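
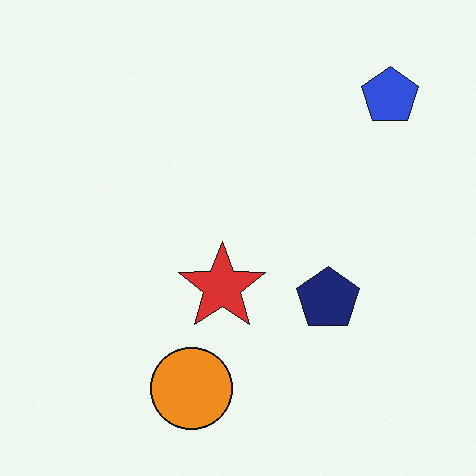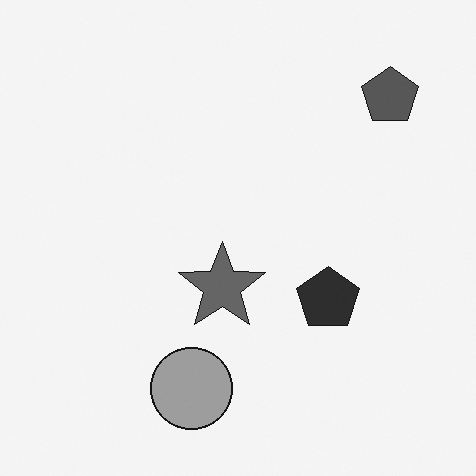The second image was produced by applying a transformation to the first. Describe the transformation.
This is the original image converted to grayscale.

All color is removed — every shape is now a shade of grey.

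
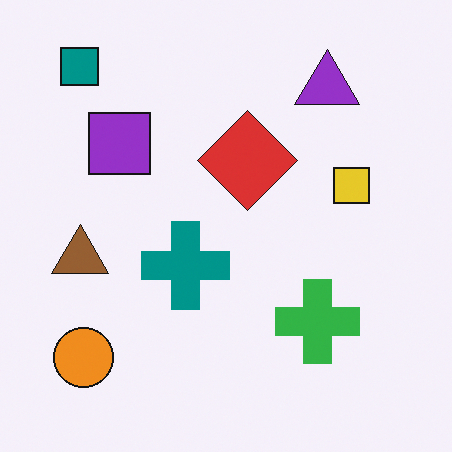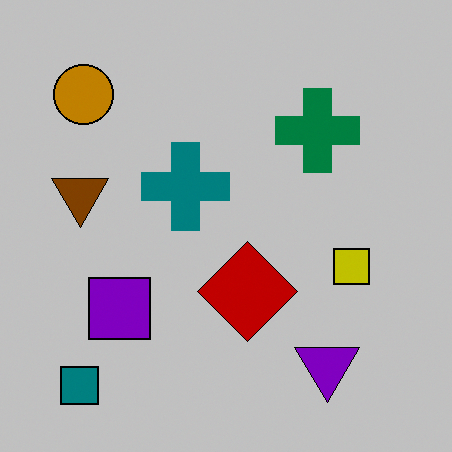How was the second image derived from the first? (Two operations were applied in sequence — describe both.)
This is the original image aggressively posterized, then flipped vertically (top ↔ bottom).

Each flat color has snapped to a coarser quantized level — most visibly, the near-white background has dropped to a flat grey. The teal square is in the top-left of the first image and the bottom-left of the second — shapes on opposite sides of the horizontal midline have swapped in a mirror flip.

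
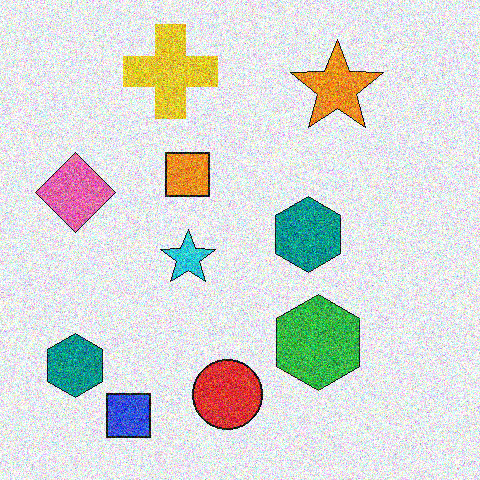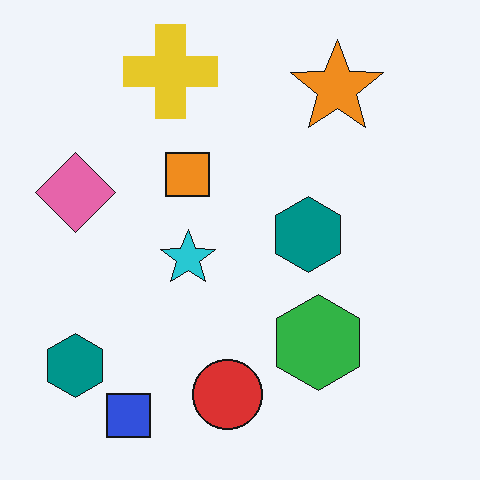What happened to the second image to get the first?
It was degraded with heavy additive noise.

Random speckle covers the whole image, including the flat background.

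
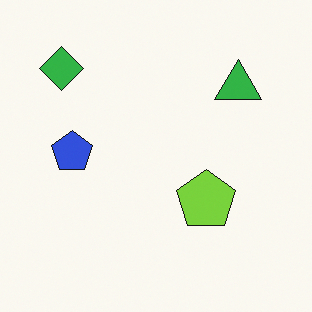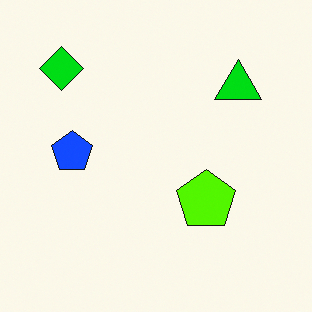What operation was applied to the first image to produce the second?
The transformation is: made much more vivid (saturation change).

All colors are more vivid — a global saturation change.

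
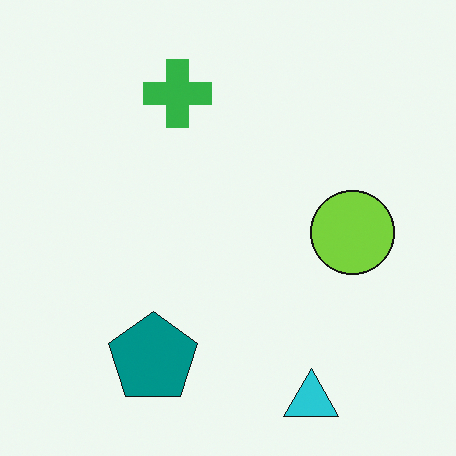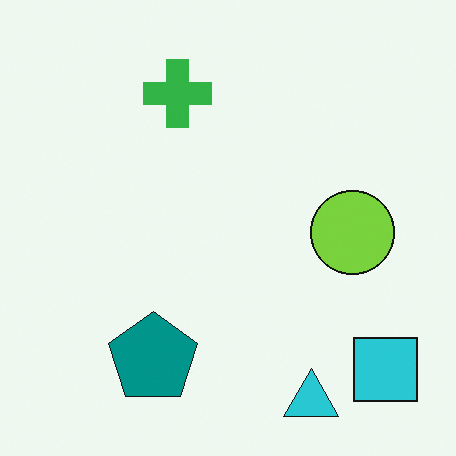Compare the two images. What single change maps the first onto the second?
Overlaid with an additional cyan square.

A cyan square appears in the second image that is absent from the first.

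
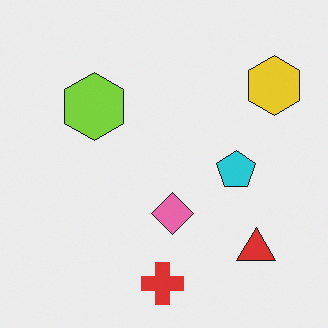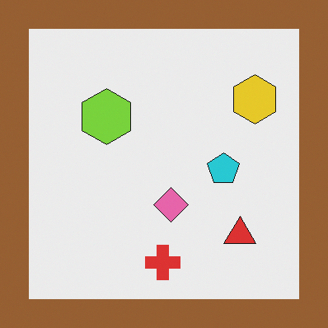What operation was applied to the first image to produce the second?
The transformation is: framed with a brown border.

A solid brown frame runs around the edge of the second image, with the content slightly shrunk inside it.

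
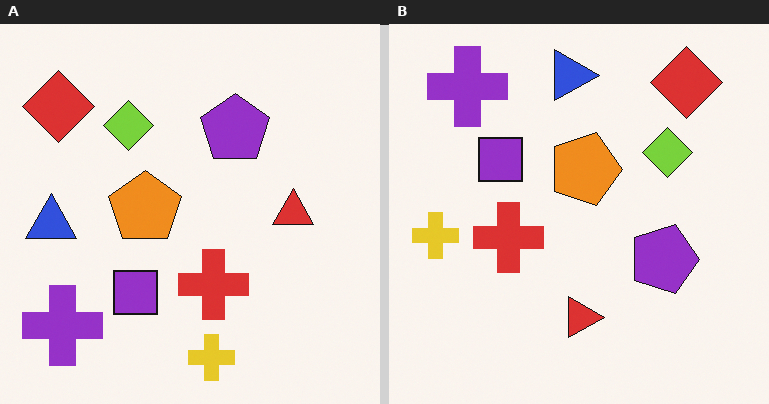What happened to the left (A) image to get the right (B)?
The transformation is: rotated 90° clockwise.

The red diamond sits in the top-left of the left (A) image and the top-right of the right (B) — consistent with a whole-image 90° clockwise rotation.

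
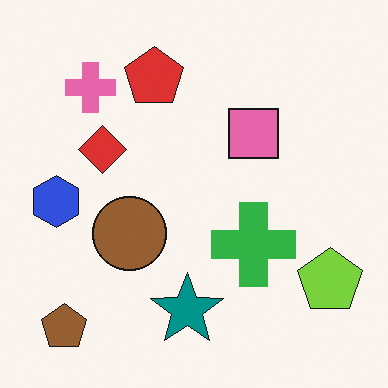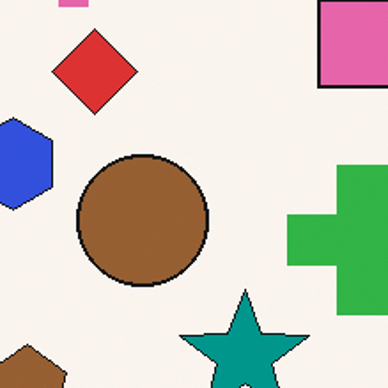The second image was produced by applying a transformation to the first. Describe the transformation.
This is the original image cropped to a noticeably smaller region and rescaled.

The visible shapes are larger and the field of view is narrower; shapes near the original edges may be partly or wholly outside the frame — a crop-and-rescale.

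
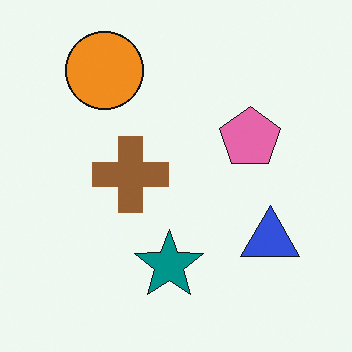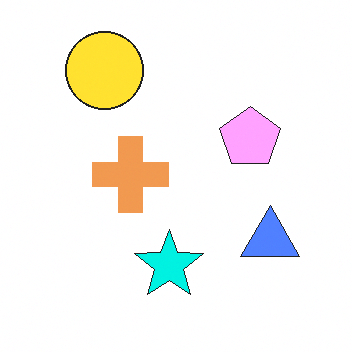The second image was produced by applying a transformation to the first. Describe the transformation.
The second image is the first noticeably brightened.

Every pixel — background and shapes alike — is uniformly brightened.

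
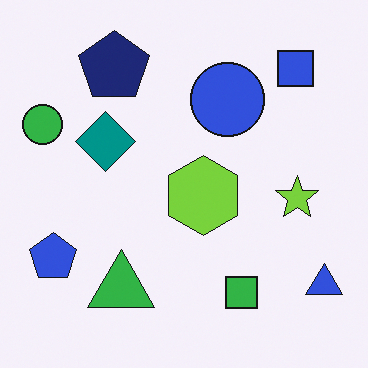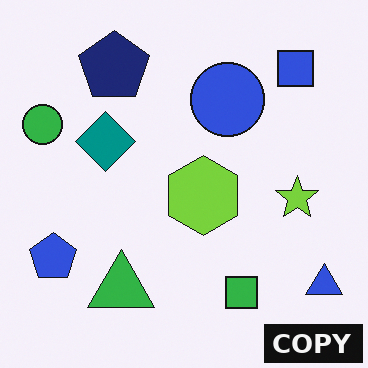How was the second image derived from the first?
This is the original image watermarked with the text "COPY" in the lower-right corner.

A dark label reading "COPY" appears in the lower-right corner.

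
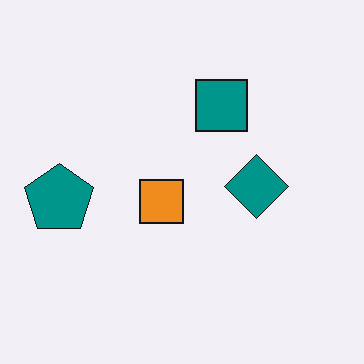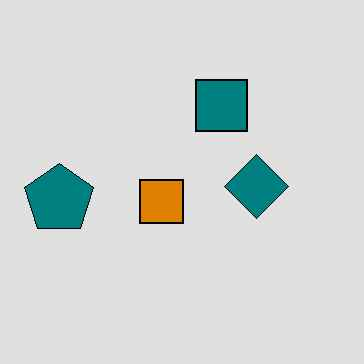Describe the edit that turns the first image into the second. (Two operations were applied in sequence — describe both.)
This is the original image moderately posterized, then given moderate JPEG compression.

Each flat color has snapped to a coarser quantized level — most visibly, the near-white background has dropped to a flat grey. Blocky 8×8 compression artifacts appear around shape edges and the flat background shows ringing — characteristic JPEG degradation.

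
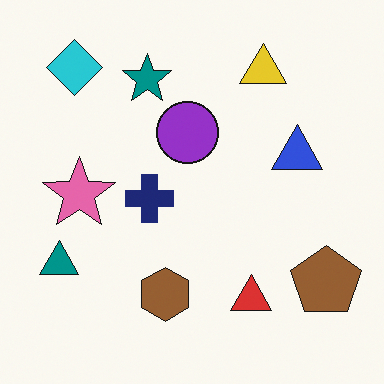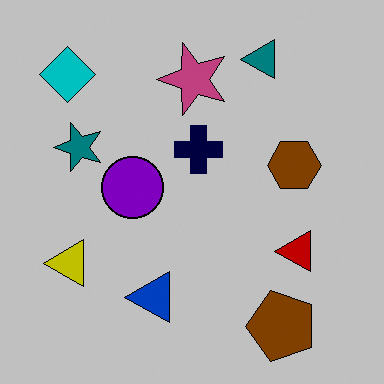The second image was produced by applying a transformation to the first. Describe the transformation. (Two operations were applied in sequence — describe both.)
The image was heavily posterized to just a handful of flat colors, then transposed (reflected across the top-left ↔ bottom-right diagonal).

Each flat color has snapped to a coarser quantized level — most visibly, the near-white background has dropped to a flat grey. Shapes have swapped their row and column positions — what was in the top-right is now in the bottom-left — a diagonal reflection.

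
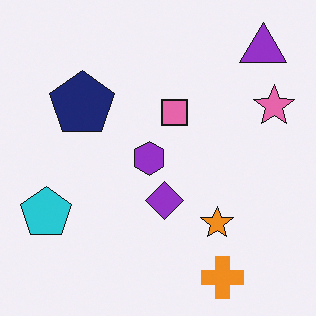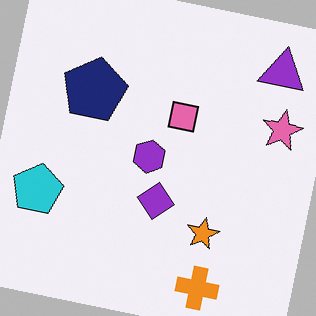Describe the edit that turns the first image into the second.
The second image is the first rotated clockwise by a small amount.

Every shape is tilted by the same angle and the image corners show triangular fill wedges — a whole-image rotation by a non-right angle.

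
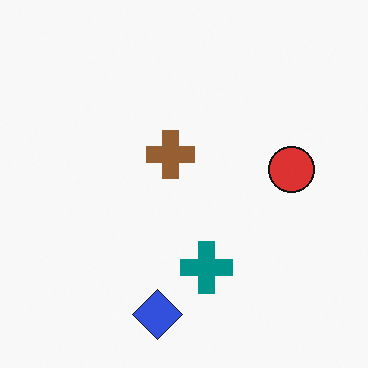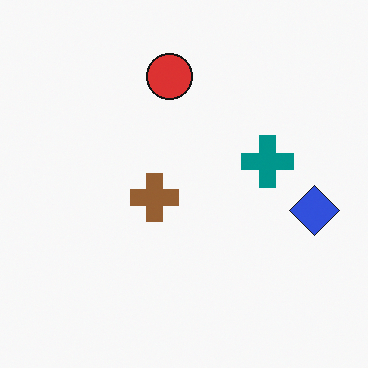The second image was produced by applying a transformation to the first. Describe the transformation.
This is the original image rotated 90° counter-clockwise.

The blue diamond sits in the bottom of the first image and the right of the second — consistent with a whole-image 90° counter-clockwise rotation.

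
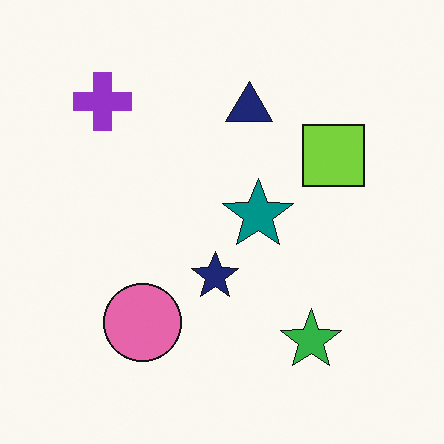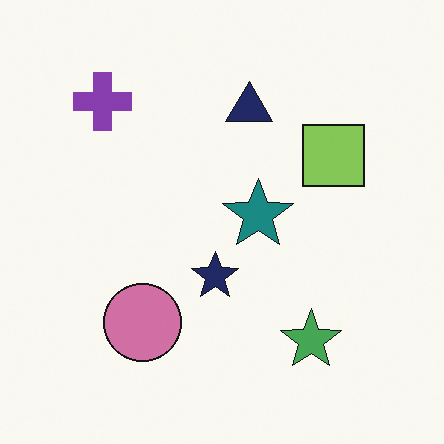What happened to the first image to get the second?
It was slightly desaturated.

All colors are more muted and greyish — a global saturation change.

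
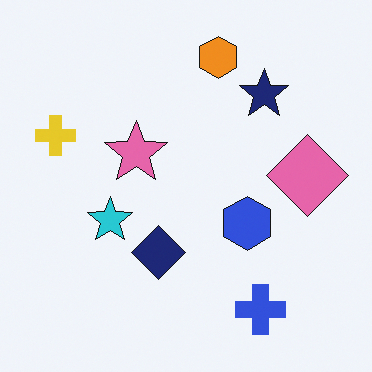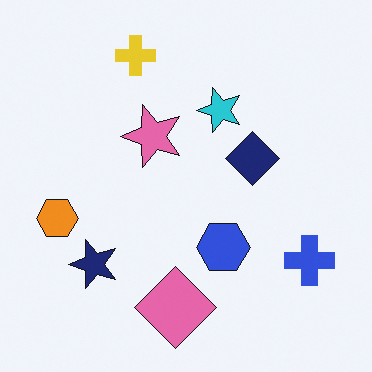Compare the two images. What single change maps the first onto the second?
It was transposed (reflected across the top-left ↔ bottom-right diagonal).

Shapes have swapped their row and column positions — what was in the top-right is now in the bottom-left — a diagonal reflection.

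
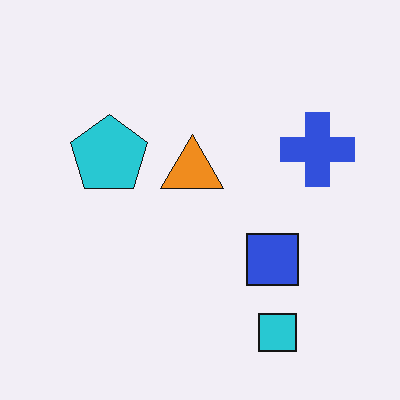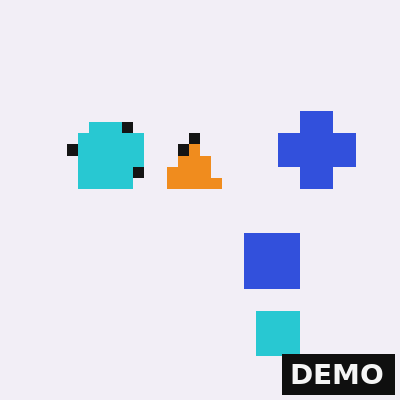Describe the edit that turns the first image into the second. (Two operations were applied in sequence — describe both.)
Coarsely pixelated, then watermarked with the text "DEMO" in the lower-right corner.

Shapes are reduced to large square blocks; fine edges and outlines are lost — a downscale-then-upscale (mosaic) effect. A dark label reading "DEMO" appears in the lower-right corner.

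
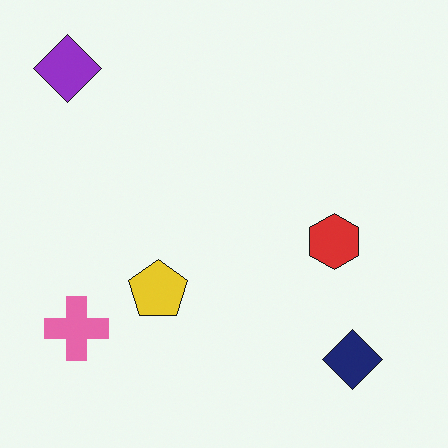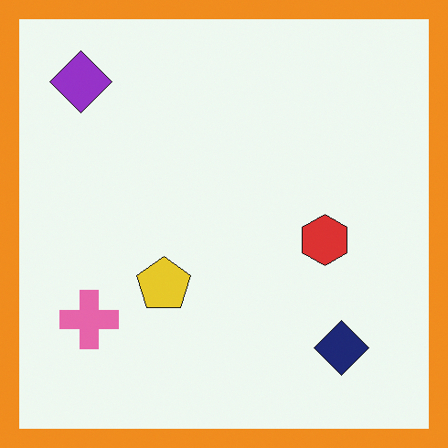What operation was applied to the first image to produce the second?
This is the original image framed with a orange border.

A solid orange frame runs around the edge of the second image, with the content slightly shrunk inside it.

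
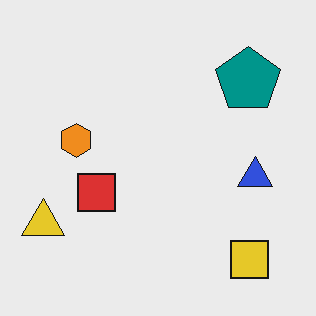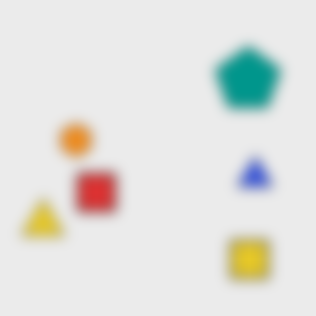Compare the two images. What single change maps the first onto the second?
The image was strongly gaussian-blurred.

Shape edges and outlines are uniformly softened across the whole image.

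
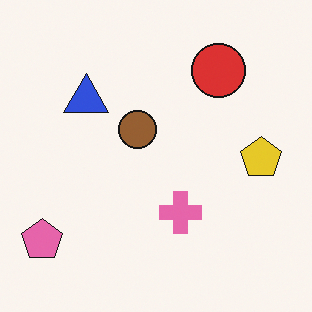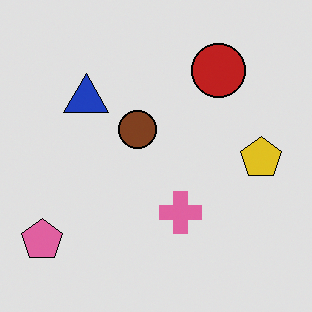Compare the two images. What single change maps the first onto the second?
The second image is the first moderately posterized.

Each flat color has snapped to a coarser quantized level — most visibly, the near-white background has dropped to a flat grey.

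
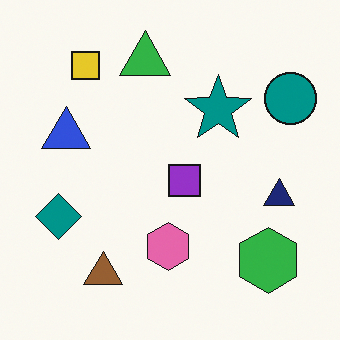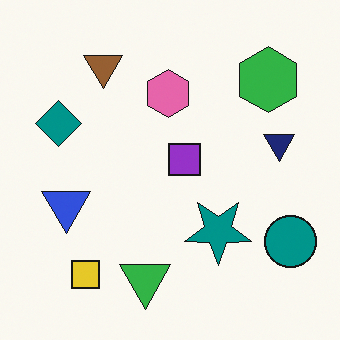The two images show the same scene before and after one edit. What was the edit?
The image was flipped vertically (top ↔ bottom).

The green triangle is in the top of the first image and the bottom of the second — shapes on opposite sides of the horizontal midline have swapped in a mirror flip.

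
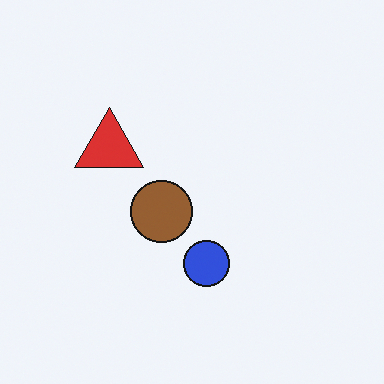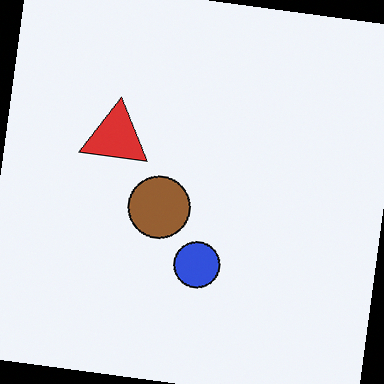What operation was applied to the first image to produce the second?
The image was rotated clockwise by a few degrees.

Every shape is tilted by the same angle and the image corners show triangular fill wedges — a whole-image rotation by a non-right angle.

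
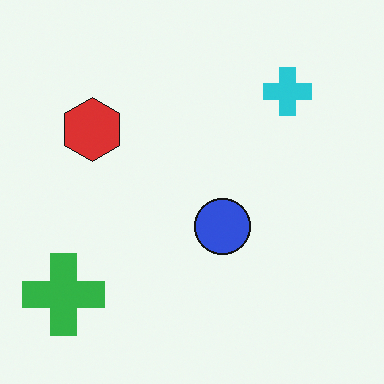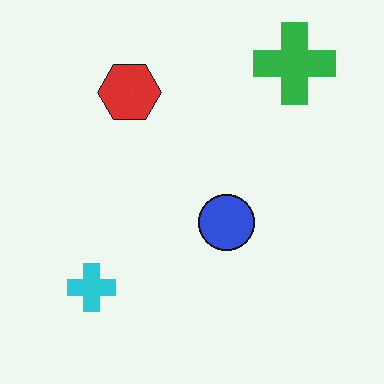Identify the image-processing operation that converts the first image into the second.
Transposed (reflected across the top-left ↔ bottom-right diagonal).

Shapes have swapped their row and column positions — what was in the top-right is now in the bottom-left — a diagonal reflection.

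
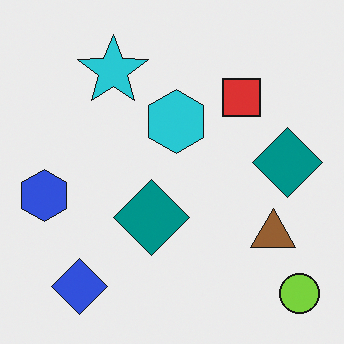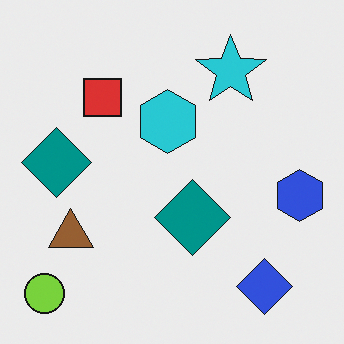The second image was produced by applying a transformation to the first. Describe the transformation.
The transformation is: flipped horizontally (left ↔ right).

The blue hexagon is in the left of the first image and the right of the second — shapes on opposite sides of the vertical midline have swapped in a mirror flip.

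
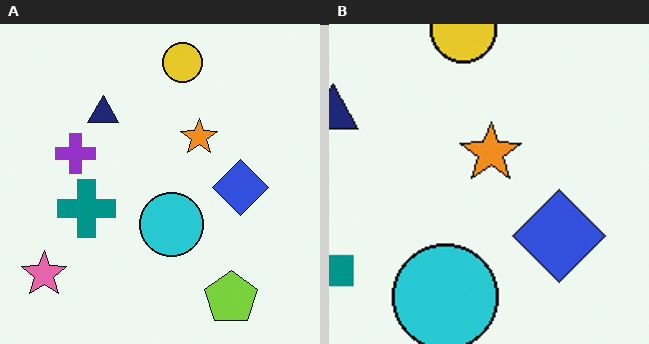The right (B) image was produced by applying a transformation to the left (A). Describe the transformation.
The transformation is: cropped tightly and scaled back up.

The visible shapes are larger and the field of view is narrower; shapes near the original edges may be partly or wholly outside the frame — a crop-and-rescale.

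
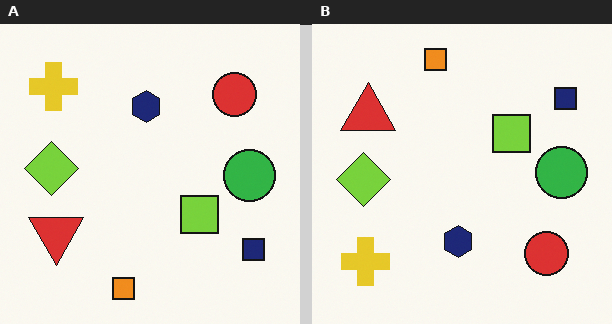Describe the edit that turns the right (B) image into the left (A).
Flipped vertically (top ↔ bottom).

The orange square is in the top of the right (B) image and the bottom of the left (A) — shapes on opposite sides of the horizontal midline have swapped in a mirror flip.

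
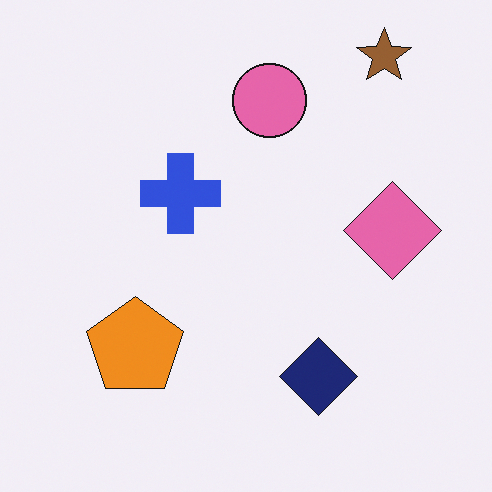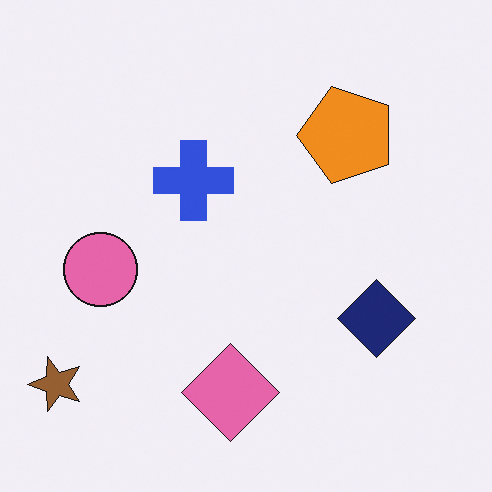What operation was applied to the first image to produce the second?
It was transposed (reflected across the top-left ↔ bottom-right diagonal).

Shapes have swapped their row and column positions — what was in the top-right is now in the bottom-left — a diagonal reflection.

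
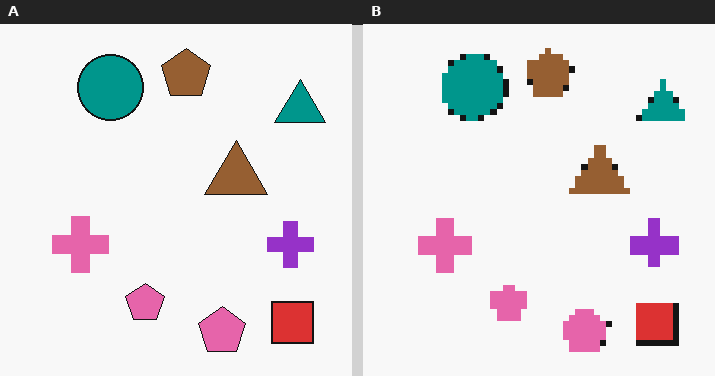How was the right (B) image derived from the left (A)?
This is the original image moderately pixelated.

Shapes are reduced to large square blocks; fine edges and outlines are lost — a downscale-then-upscale (mosaic) effect.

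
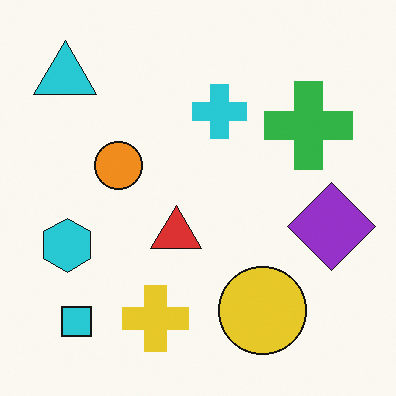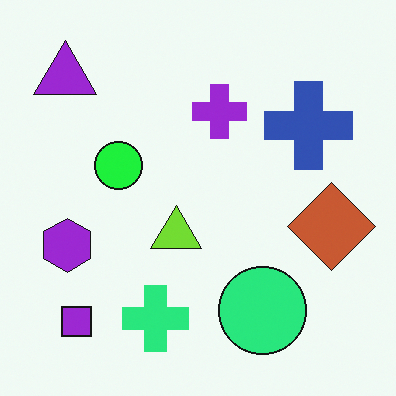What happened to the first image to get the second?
The second image is the first hue-shifted noticeably.

Every shape's color has rotated by the same amount around the hue wheel — a uniform hue shift.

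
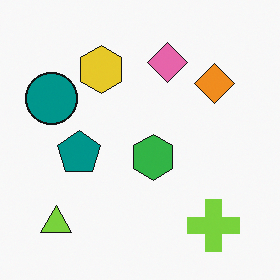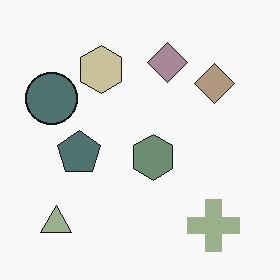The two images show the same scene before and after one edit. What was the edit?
The transformation is: heavily desaturated.

All colors are more muted and greyish — a global saturation change.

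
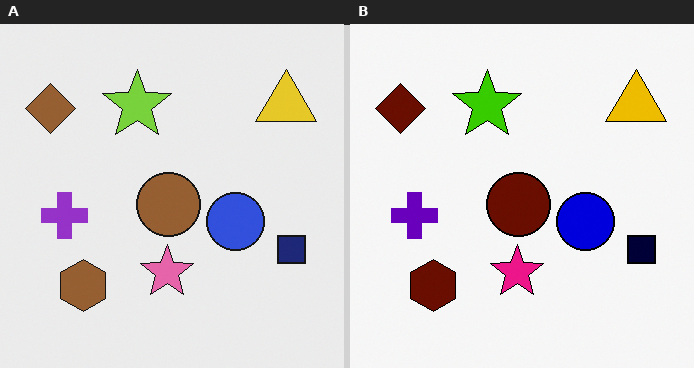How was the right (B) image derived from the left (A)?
This is the original image boosted in contrast.

Tones are pushed away from mid-grey across the whole image — a global contrast change.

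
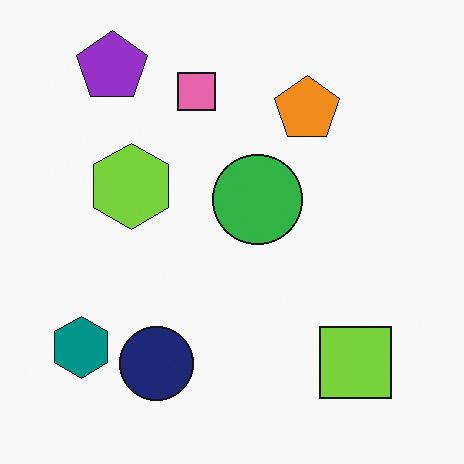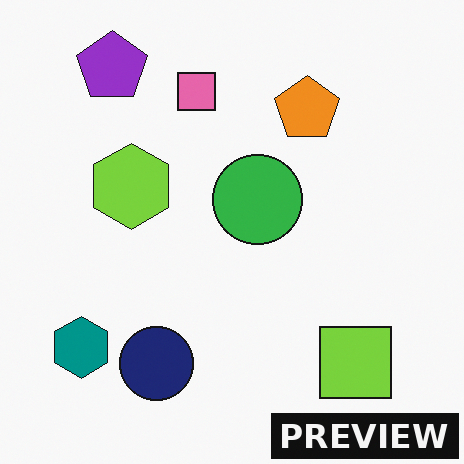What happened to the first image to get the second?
The image was watermarked with the text "PREVIEW" in the lower-right corner.

A dark label reading "PREVIEW" appears in the lower-right corner.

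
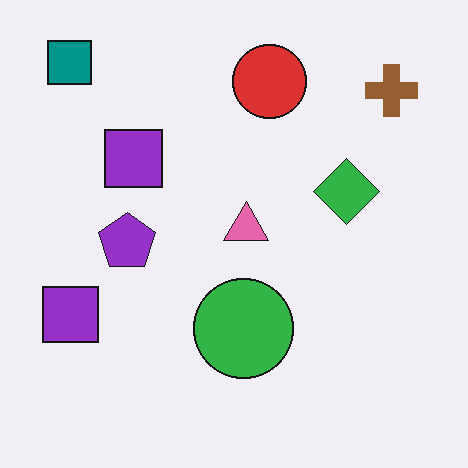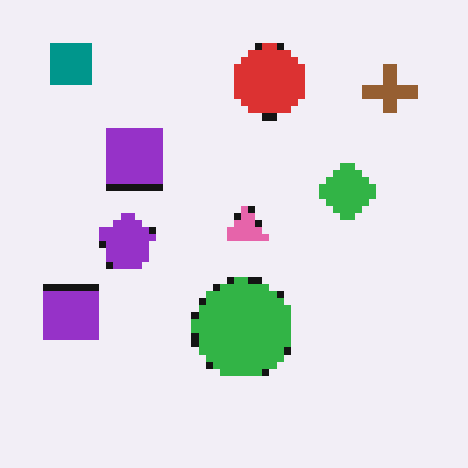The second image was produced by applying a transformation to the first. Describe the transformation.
The second image is the first moderately pixelated.

Shapes are reduced to large square blocks; fine edges and outlines are lost — a downscale-then-upscale (mosaic) effect.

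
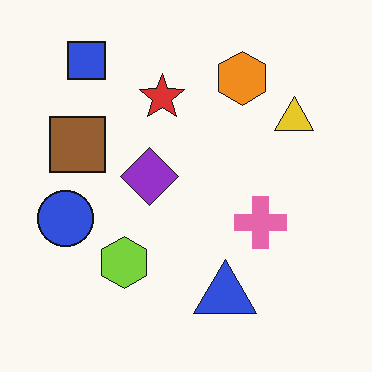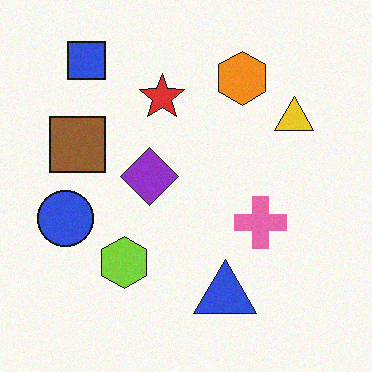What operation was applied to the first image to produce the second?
The image was degraded with subtle gaussian noise.

Random speckle covers the whole image, including the flat background.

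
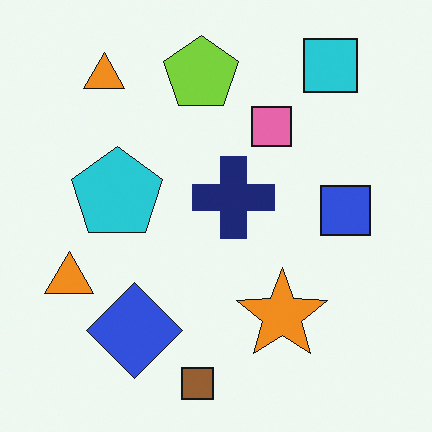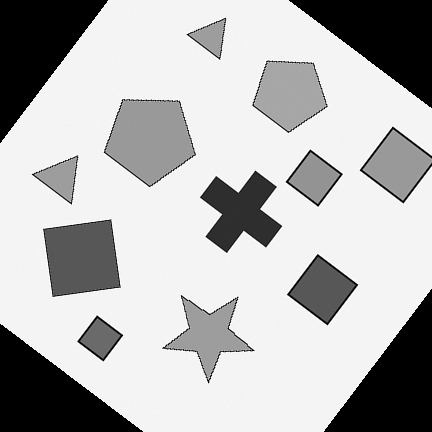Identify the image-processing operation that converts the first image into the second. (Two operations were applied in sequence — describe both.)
The transformation is: converted to grayscale, then rotated clockwise by a large amount — several tens of degrees.

All color is removed — every shape is now a shade of grey. Every shape is tilted by the same angle and the image corners show triangular fill wedges — a whole-image rotation by a non-right angle.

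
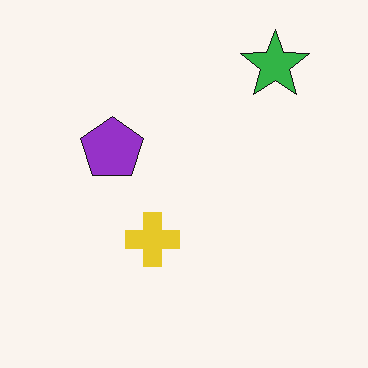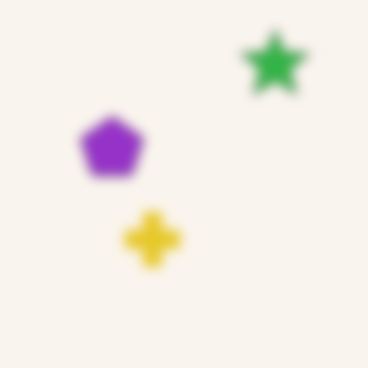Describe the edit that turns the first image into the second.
Strongly gaussian-blurred.

Shape edges and outlines are uniformly softened across the whole image.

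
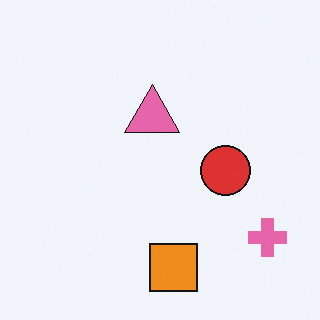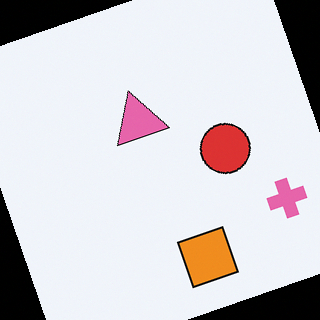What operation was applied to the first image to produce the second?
This is the original image rotated counter-clockwise by a moderate amount.

Every shape is tilted by the same angle and the image corners show triangular fill wedges — a whole-image rotation by a non-right angle.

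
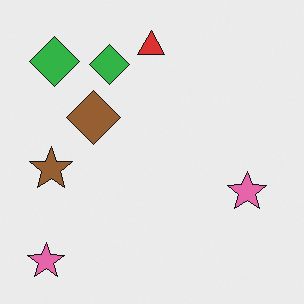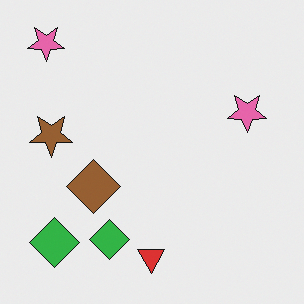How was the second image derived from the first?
Flipped vertically (top ↔ bottom).

The red triangle is in the top of the first image and the bottom of the second — shapes on opposite sides of the horizontal midline have swapped in a mirror flip.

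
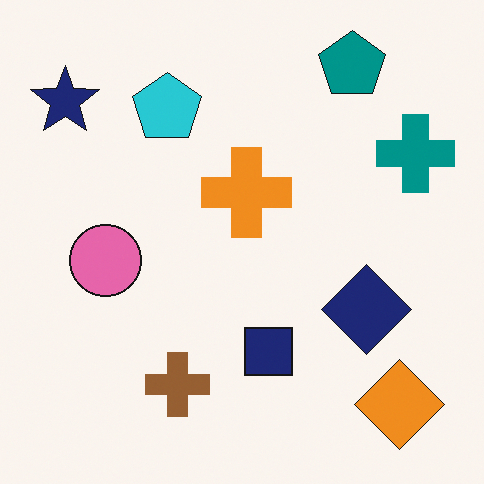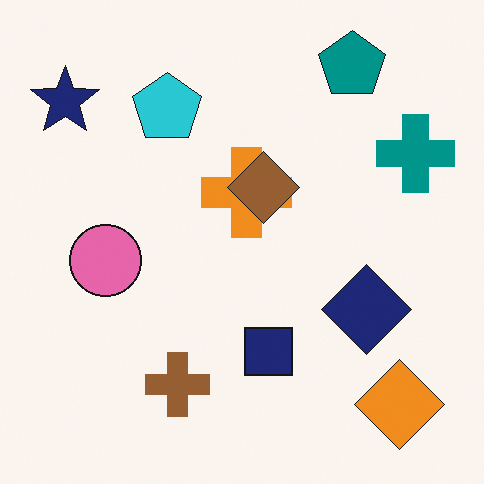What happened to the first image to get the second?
This is the original image overlaid with an additional brown diamond.

A brown diamond appears in the second image that is absent from the first.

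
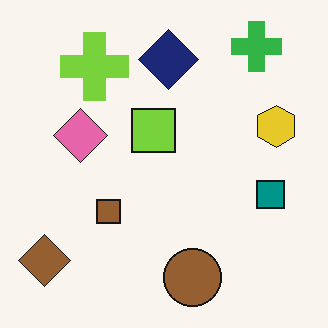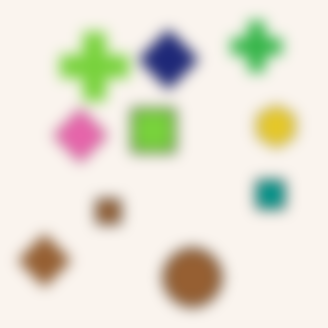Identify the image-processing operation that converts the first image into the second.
The second image is the first heavily blurred.

Shape edges and outlines are uniformly softened across the whole image.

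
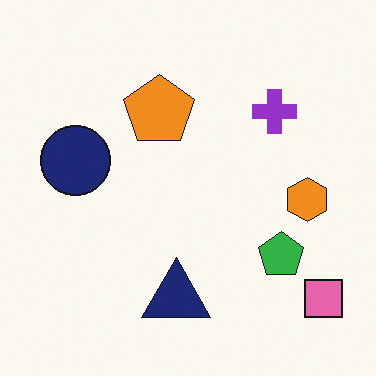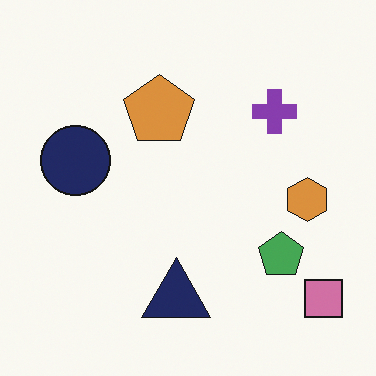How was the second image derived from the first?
The transformation is: slightly desaturated.

All colors are more muted and greyish — a global saturation change.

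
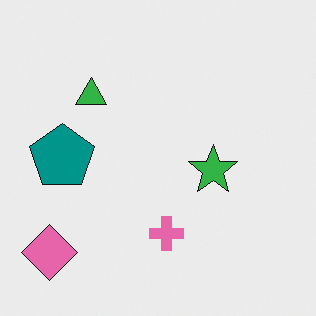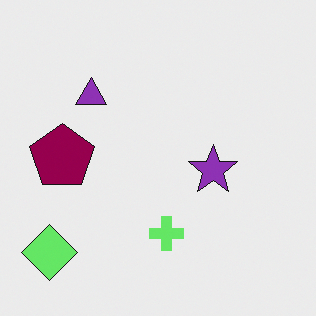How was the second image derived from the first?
This is the original image hue-shifted by a moderate amount.

Every shape's color has rotated by the same amount around the hue wheel — a uniform hue shift.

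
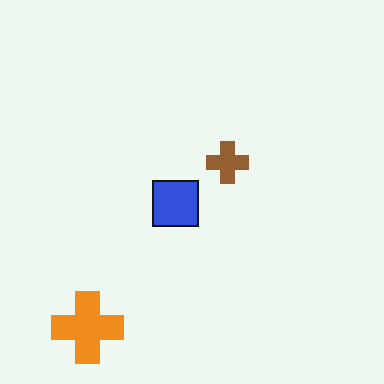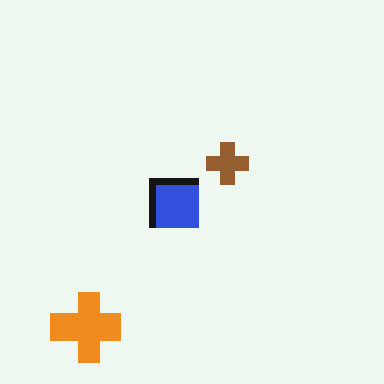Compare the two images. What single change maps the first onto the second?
The transformation is: pixelated into visible square blocks.

Shapes are reduced to large square blocks; fine edges and outlines are lost — a downscale-then-upscale (mosaic) effect.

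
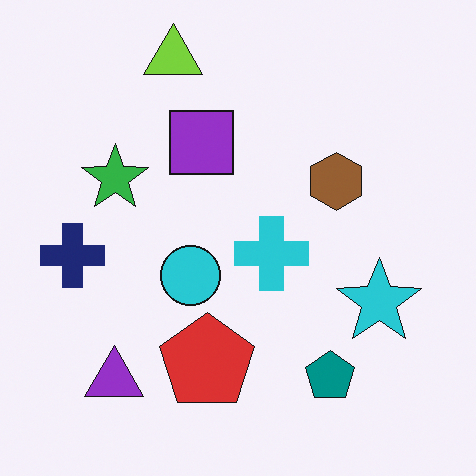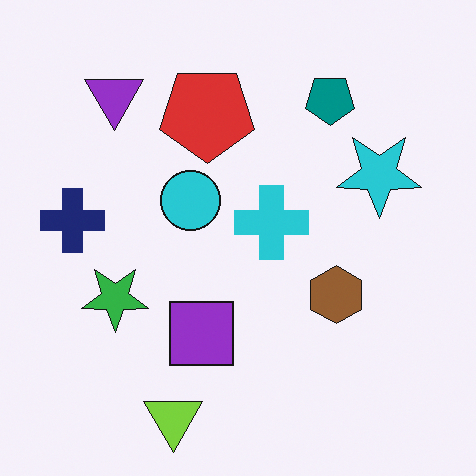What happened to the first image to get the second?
The second image is the first flipped vertically (top ↔ bottom).

The lime triangle is in the top of the first image and the bottom of the second — shapes on opposite sides of the horizontal midline have swapped in a mirror flip.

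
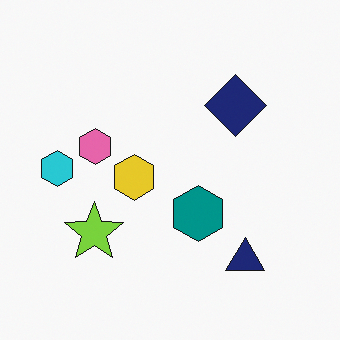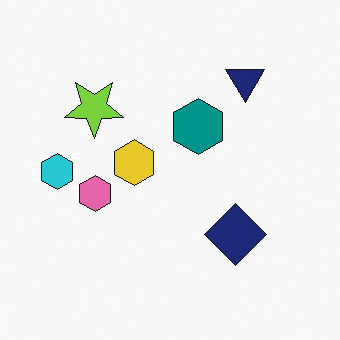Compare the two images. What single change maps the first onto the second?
Flipped vertically (top ↔ bottom).

The navy triangle is in the bottom-right of the first image and the top-right of the second — shapes on opposite sides of the horizontal midline have swapped in a mirror flip.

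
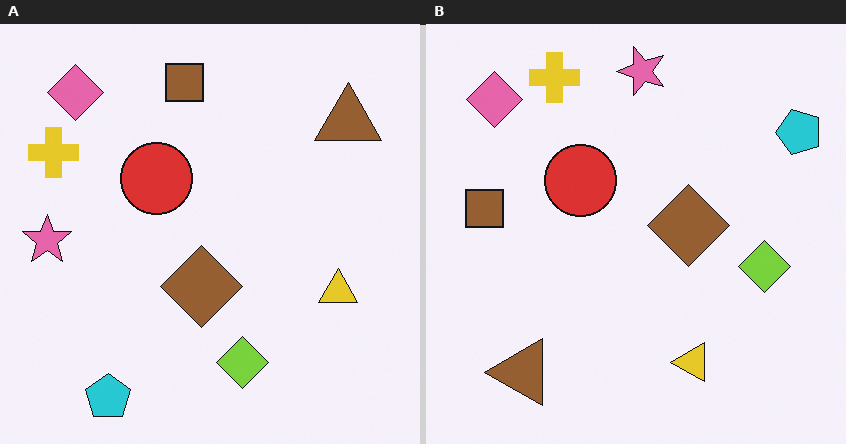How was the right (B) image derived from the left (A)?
The image was transposed (reflected across the top-left ↔ bottom-right diagonal).

Shapes have swapped their row and column positions — what was in the top-right is now in the bottom-left — a diagonal reflection.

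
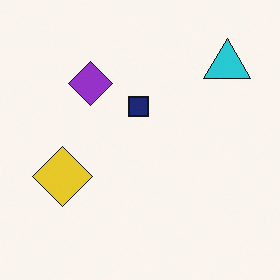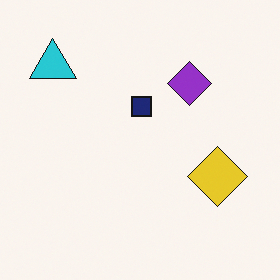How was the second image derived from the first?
It was flipped horizontally (left ↔ right).

The cyan triangle is in the top-right of the first image and the top-left of the second — shapes on opposite sides of the vertical midline have swapped in a mirror flip.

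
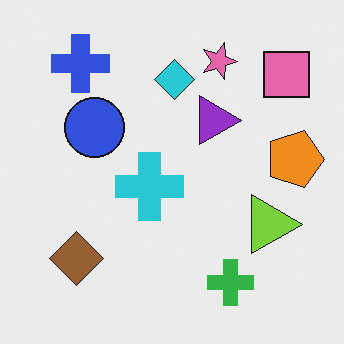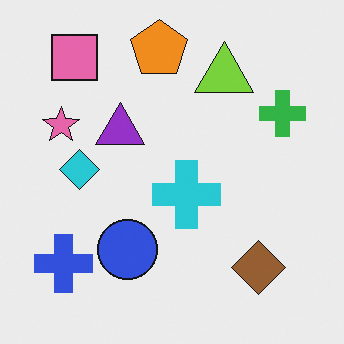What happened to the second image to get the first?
The transformation is: rotated 90° clockwise.

The pink square sits in the top-left of the second image and the top-right of the first — consistent with a whole-image 90° clockwise rotation.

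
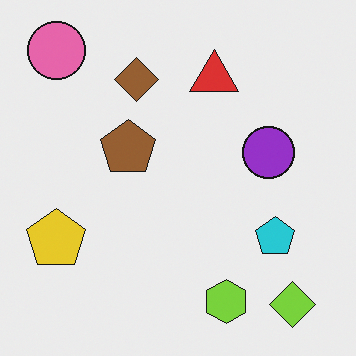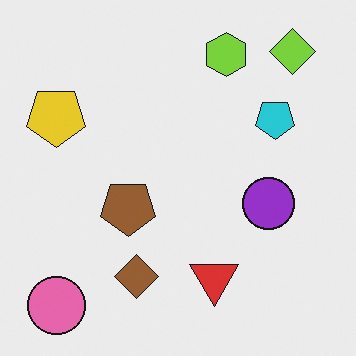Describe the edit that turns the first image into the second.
The transformation is: flipped vertically (top ↔ bottom).

The pink circle is in the top-left of the first image and the bottom-left of the second — shapes on opposite sides of the horizontal midline have swapped in a mirror flip.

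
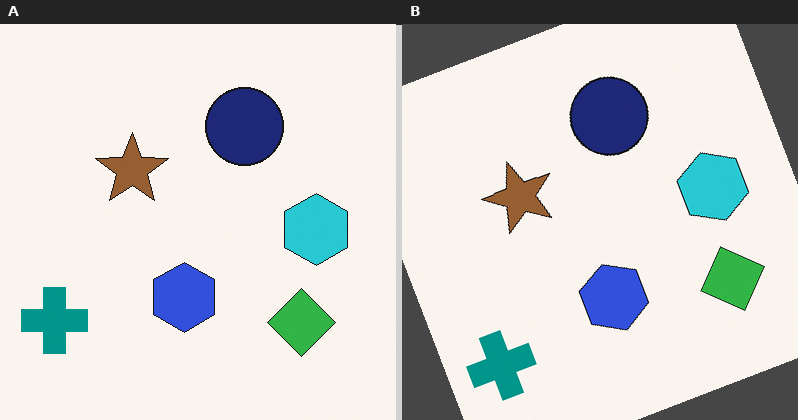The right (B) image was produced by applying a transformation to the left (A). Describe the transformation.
Rotated counter-clockwise by a clearly visible amount.

Every shape is tilted by the same angle and the image corners show triangular fill wedges — a whole-image rotation by a non-right angle.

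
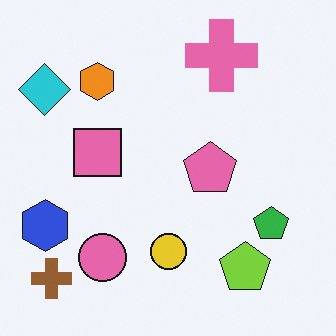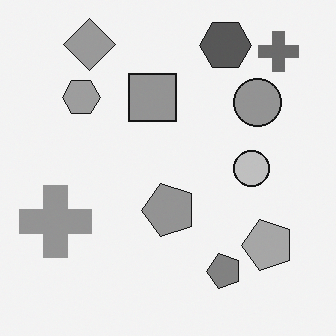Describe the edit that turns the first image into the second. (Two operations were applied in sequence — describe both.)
The second image is the first transposed (reflected across the top-left ↔ bottom-right diagonal), then converted to grayscale.

Shapes have swapped their row and column positions — what was in the top-right is now in the bottom-left — a diagonal reflection. All color is removed — every shape is now a shade of grey.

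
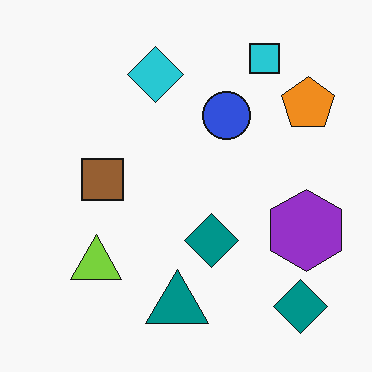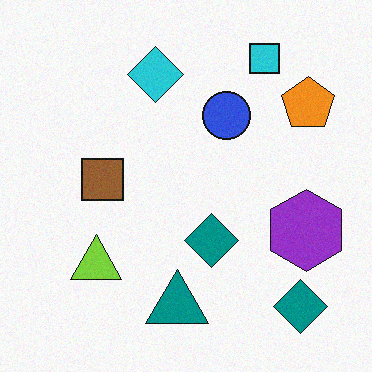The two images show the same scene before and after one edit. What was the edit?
This is the original image degraded with subtle gaussian noise.

Random speckle covers the whole image, including the flat background.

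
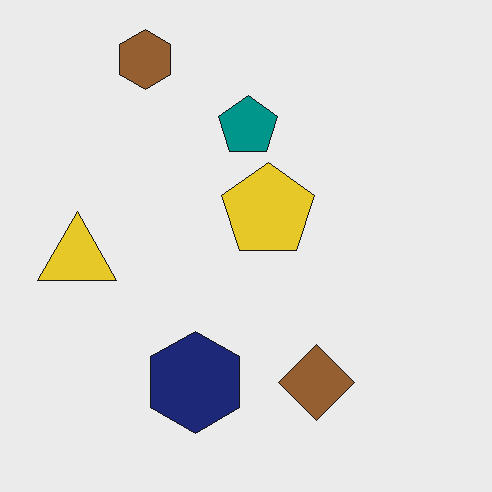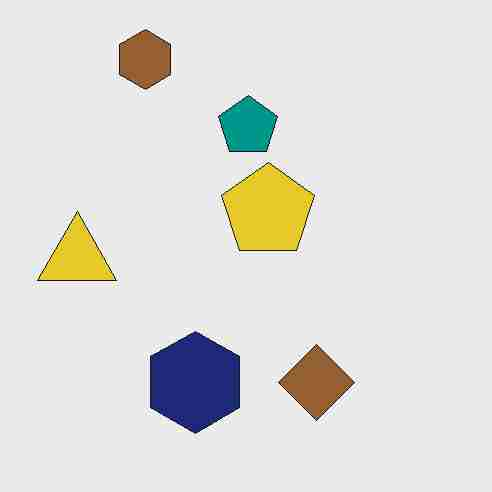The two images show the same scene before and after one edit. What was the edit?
It was degraded with heavy JPEG compression.

Blocky 8×8 compression artifacts appear around shape edges and the flat background shows ringing — characteristic JPEG degradation.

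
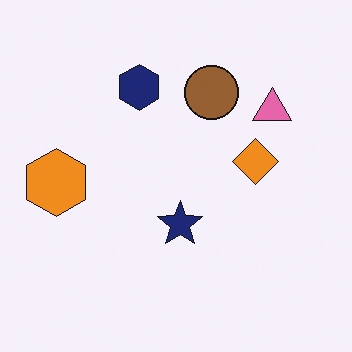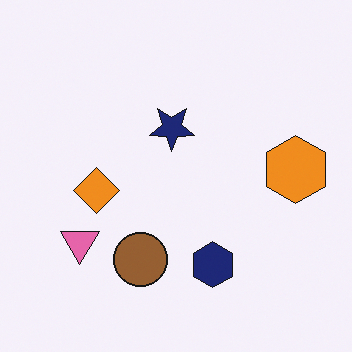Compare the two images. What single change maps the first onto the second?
Rotated 180°.

The orange hexagon sits in the left of the first image and the right of the second — consistent with a whole-image 180° rotation.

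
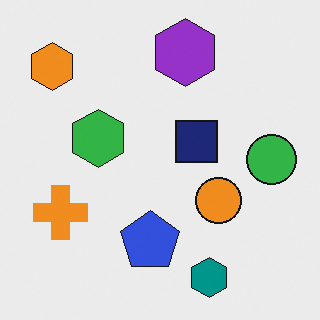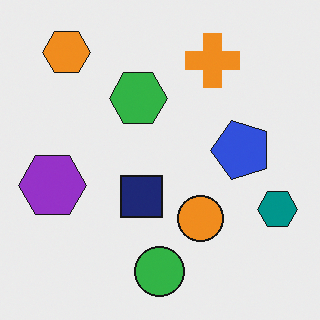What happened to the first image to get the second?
Transposed (reflected across the top-left ↔ bottom-right diagonal).

Shapes have swapped their row and column positions — what was in the top-right is now in the bottom-left — a diagonal reflection.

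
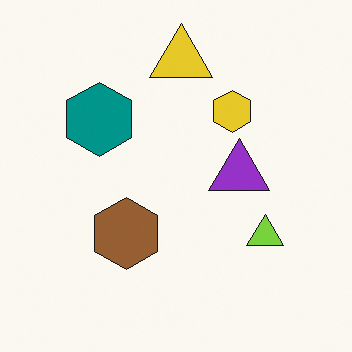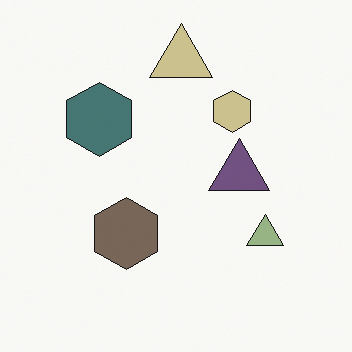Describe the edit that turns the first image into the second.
Made much more muted (saturation change).

All colors are more muted and greyish — a global saturation change.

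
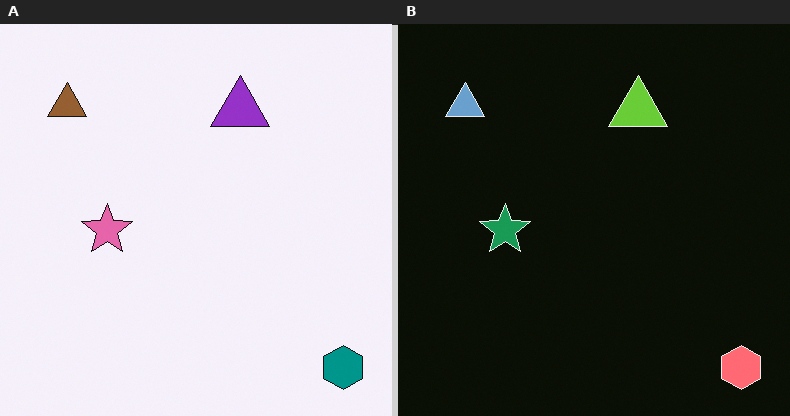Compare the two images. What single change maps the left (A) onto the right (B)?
Color-inverted (negative).

The light background has become dark and every shape's color is its complement — a photographic negative.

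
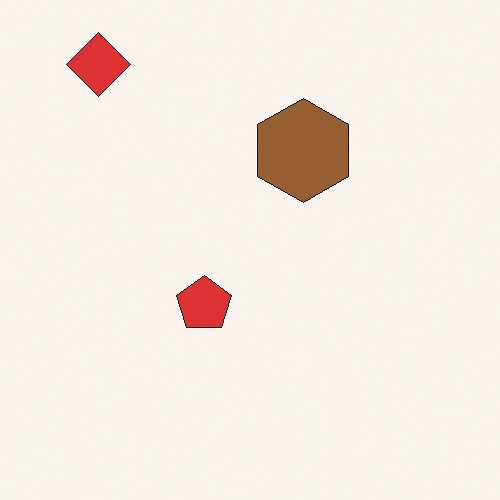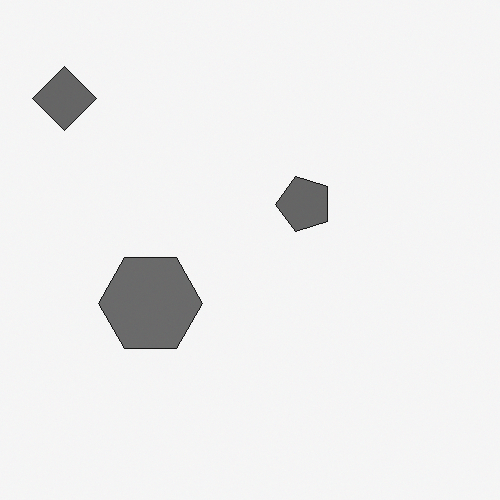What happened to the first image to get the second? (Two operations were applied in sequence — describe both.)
It was converted to grayscale, then transposed (reflected across the top-left ↔ bottom-right diagonal).

All color is removed — every shape is now a shade of grey. Shapes have swapped their row and column positions — what was in the top-right is now in the bottom-left — a diagonal reflection.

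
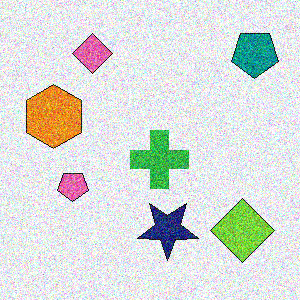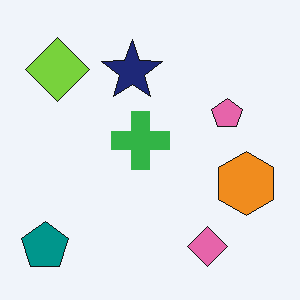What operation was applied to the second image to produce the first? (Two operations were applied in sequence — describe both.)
The transformation is: rotated 180°, then degraded with a thick layer of grain.

The teal pentagon sits in the bottom-left of the second image and the top-right of the first — consistent with a whole-image 180° rotation. Random speckle covers the whole image, including the flat background.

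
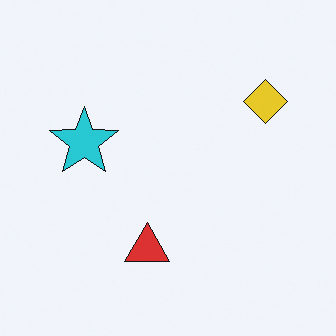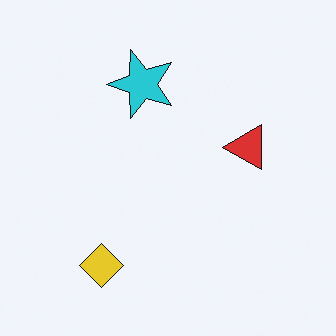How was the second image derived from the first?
The transformation is: transposed (reflected across the top-left ↔ bottom-right diagonal).

Shapes have swapped their row and column positions — what was in the top-right is now in the bottom-left — a diagonal reflection.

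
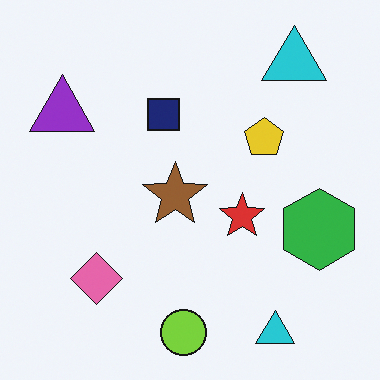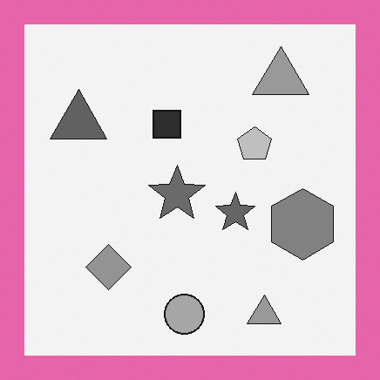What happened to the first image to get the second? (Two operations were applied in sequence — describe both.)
Converted to grayscale, then framed with a pink border.

All color is removed — every shape is now a shade of grey. A solid pink frame runs around the edge of the second image, with the content slightly shrunk inside it.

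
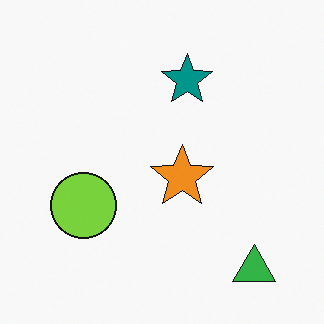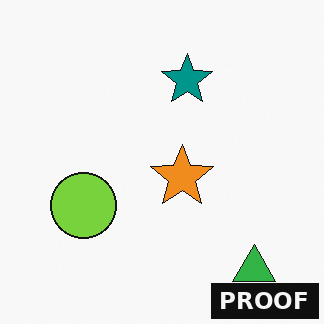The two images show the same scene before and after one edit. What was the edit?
The image was watermarked with the text "PROOF" in the lower-right corner.

A dark label reading "PROOF" appears in the lower-right corner.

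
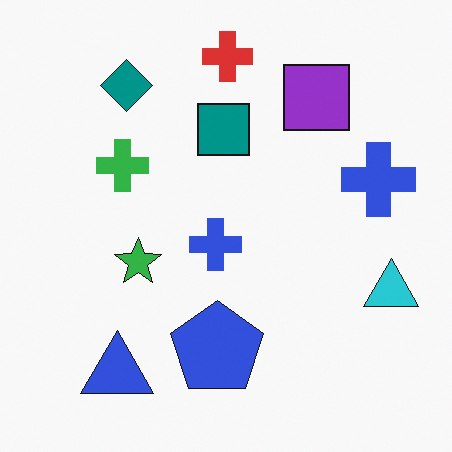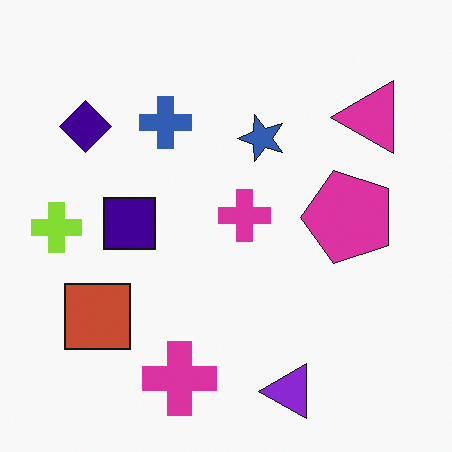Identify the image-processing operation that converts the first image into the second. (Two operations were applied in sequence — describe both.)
Hue-shifted through roughly a third of the color wheel, then transposed (reflected across the top-left ↔ bottom-right diagonal).

Every shape's color has rotated by the same amount around the hue wheel — a uniform hue shift. Shapes have swapped their row and column positions — what was in the top-right is now in the bottom-left — a diagonal reflection.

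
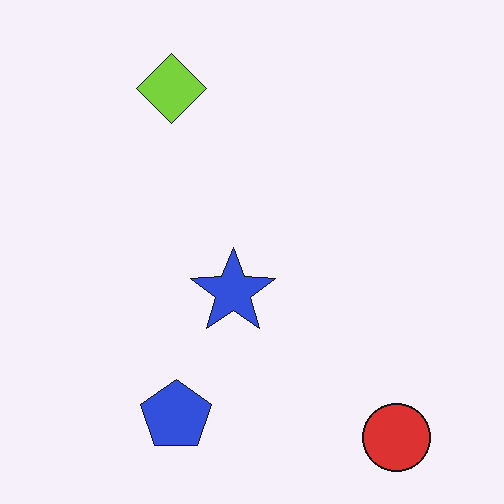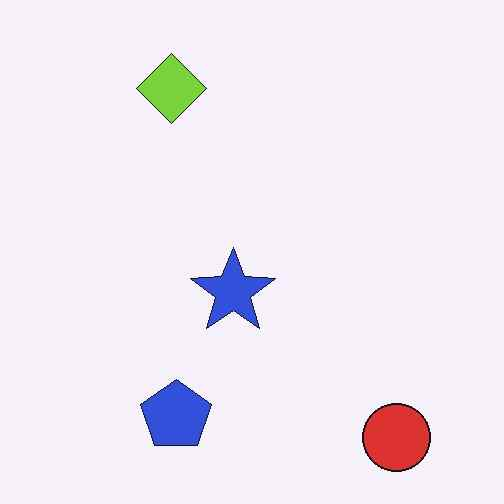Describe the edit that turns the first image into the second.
The image was given moderate JPEG compression.

Blocky 8×8 compression artifacts appear around shape edges and the flat background shows ringing — characteristic JPEG degradation.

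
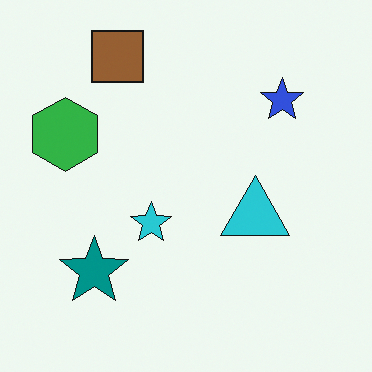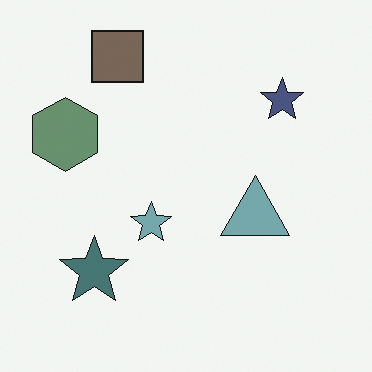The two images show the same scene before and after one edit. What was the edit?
The second image is the first made much more muted (saturation change).

All colors are more muted and greyish — a global saturation change.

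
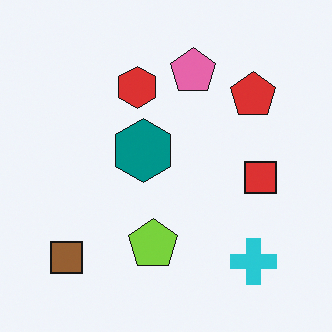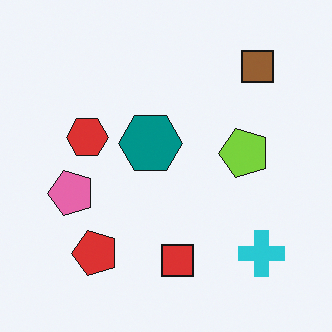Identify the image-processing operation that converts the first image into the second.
The transformation is: transposed (reflected across the top-left ↔ bottom-right diagonal).

Shapes have swapped their row and column positions — what was in the top-right is now in the bottom-left — a diagonal reflection.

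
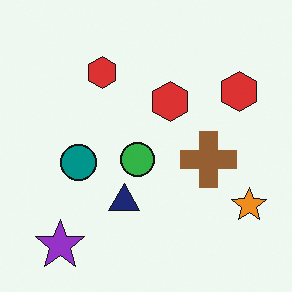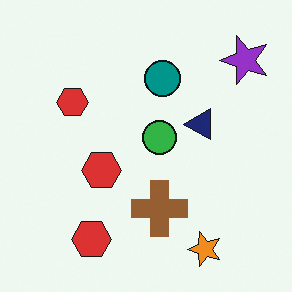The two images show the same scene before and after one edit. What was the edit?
The image was transposed (reflected across the top-left ↔ bottom-right diagonal).

Shapes have swapped their row and column positions — what was in the top-right is now in the bottom-left — a diagonal reflection.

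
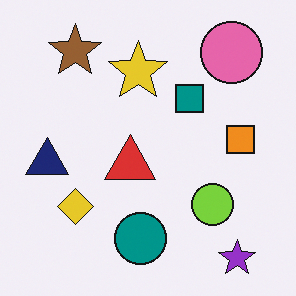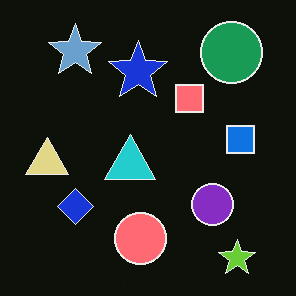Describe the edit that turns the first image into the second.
It was color-inverted (negative).

The light background has become dark and every shape's color is its complement — a photographic negative.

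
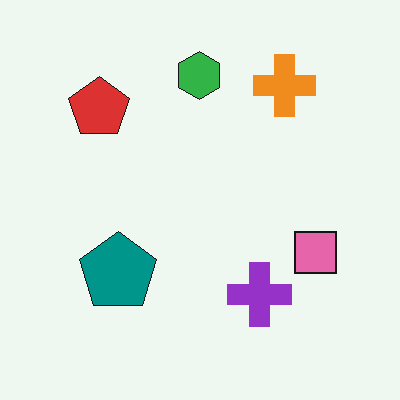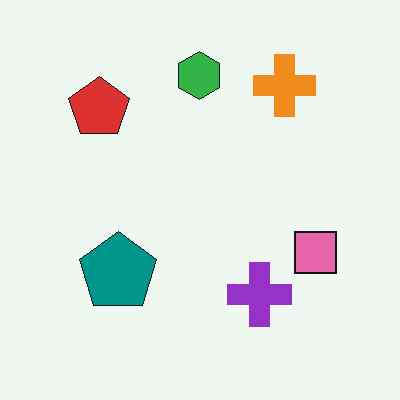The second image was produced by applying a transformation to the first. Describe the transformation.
Given moderate JPEG compression.

Blocky 8×8 compression artifacts appear around shape edges and the flat background shows ringing — characteristic JPEG degradation.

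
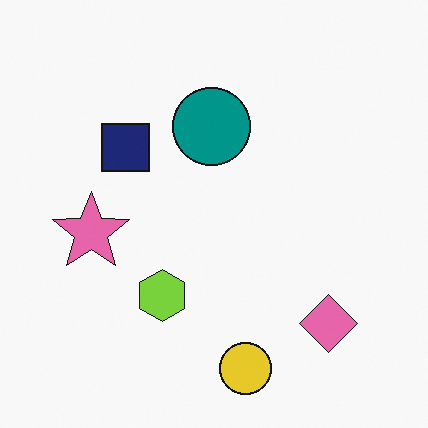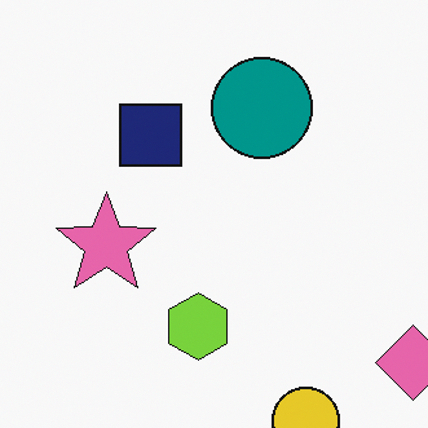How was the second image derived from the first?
Cropped to a modestly smaller region and rescaled.

The visible shapes are larger and the field of view is narrower; shapes near the original edges may be partly or wholly outside the frame — a crop-and-rescale.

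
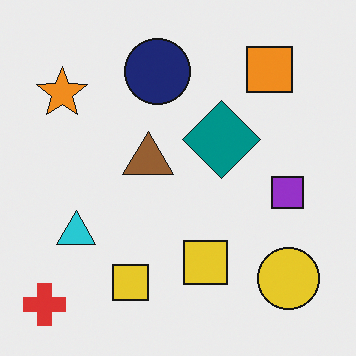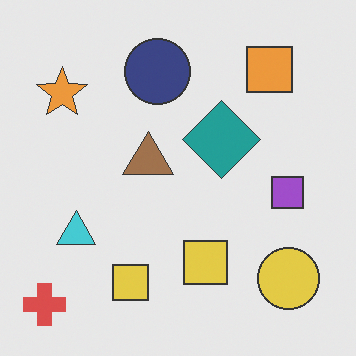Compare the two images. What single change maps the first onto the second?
This is the original image given slightly reduced contrast.

Tones are pushed toward mid-grey across the whole image — a global contrast change.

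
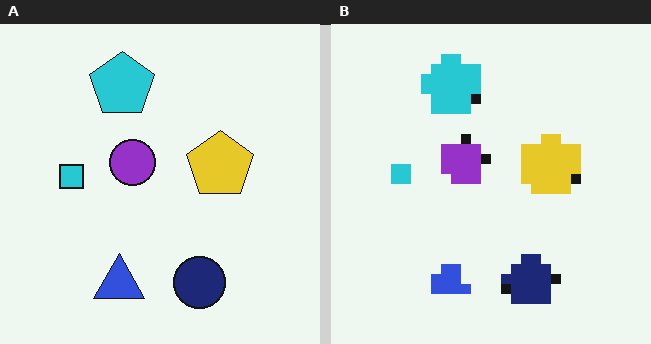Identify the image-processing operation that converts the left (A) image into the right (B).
It was heavily pixelated into large blocks.

Shapes are reduced to large square blocks; fine edges and outlines are lost — a downscale-then-upscale (mosaic) effect.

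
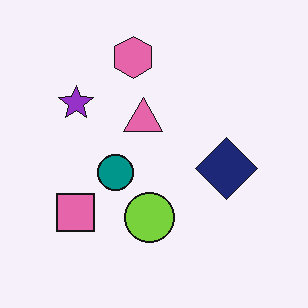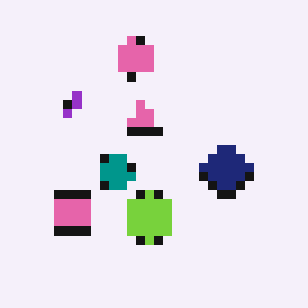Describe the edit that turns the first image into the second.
The transformation is: coarsely pixelated.

Shapes are reduced to large square blocks; fine edges and outlines are lost — a downscale-then-upscale (mosaic) effect.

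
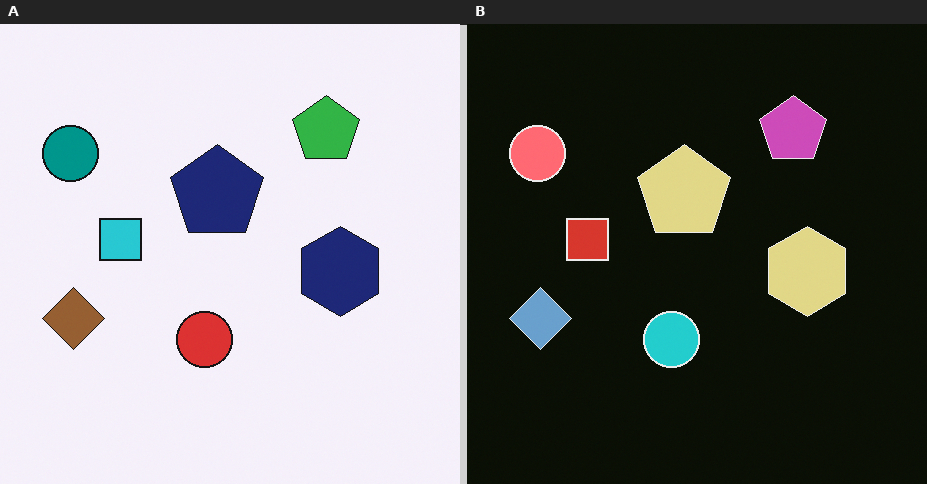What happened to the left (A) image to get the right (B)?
This is the original image color-inverted (negative).

The light background has become dark and every shape's color is its complement — a photographic negative.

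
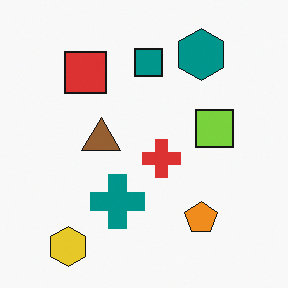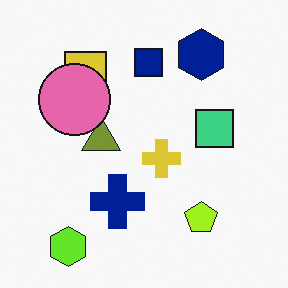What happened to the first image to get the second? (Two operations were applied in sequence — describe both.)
The transformation is: hue-shifted by a small amount, then overlaid with an additional pink circle.

Every shape's color has rotated by the same amount around the hue wheel — a uniform hue shift. A pink circle appears in the second image that is absent from the first.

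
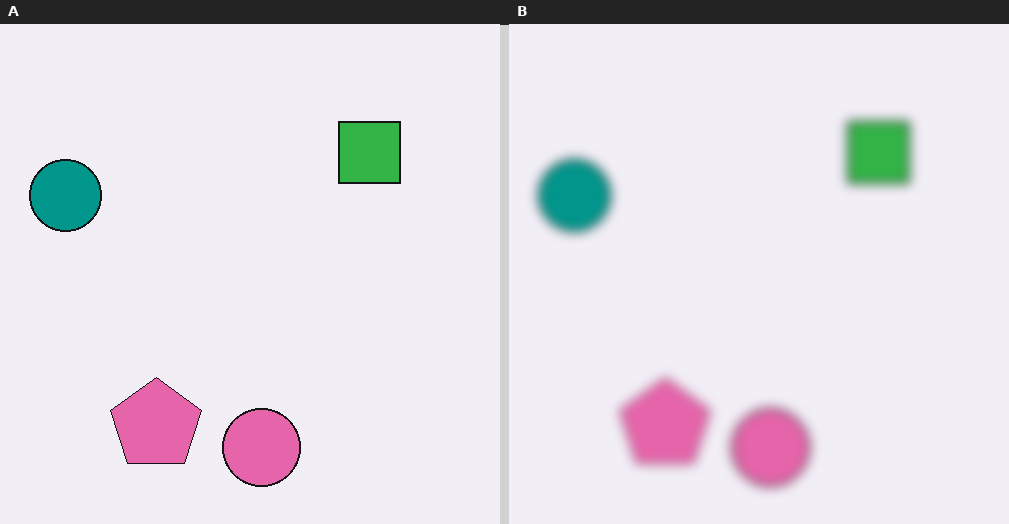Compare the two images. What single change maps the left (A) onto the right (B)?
This is the original image strongly gaussian-blurred.

Shape edges and outlines are uniformly softened across the whole image.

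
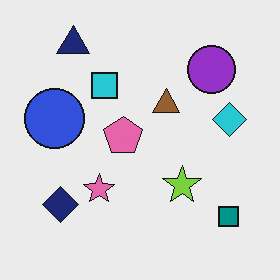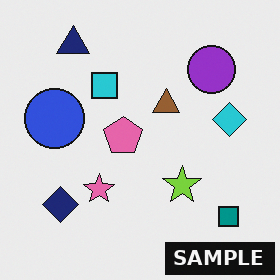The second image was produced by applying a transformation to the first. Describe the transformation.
The image was watermarked with the text "SAMPLE" in the lower-right corner.

A dark label reading "SAMPLE" appears in the lower-right corner.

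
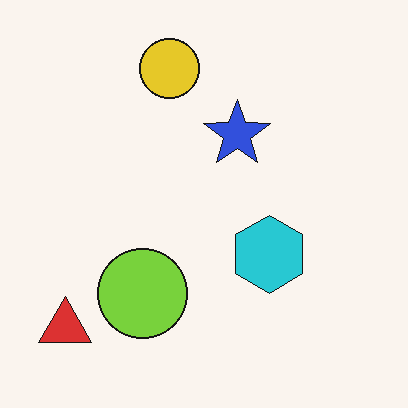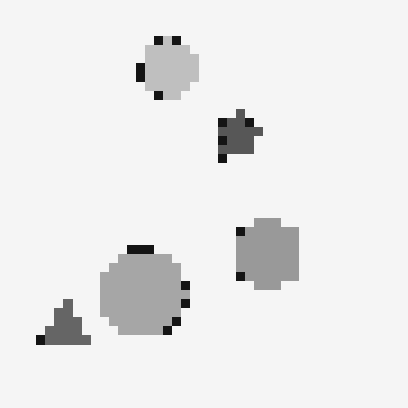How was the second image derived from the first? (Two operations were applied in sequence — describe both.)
Converted to grayscale, then heavily pixelated into large blocks.

All color is removed — every shape is now a shade of grey. Shapes are reduced to large square blocks; fine edges and outlines are lost — a downscale-then-upscale (mosaic) effect.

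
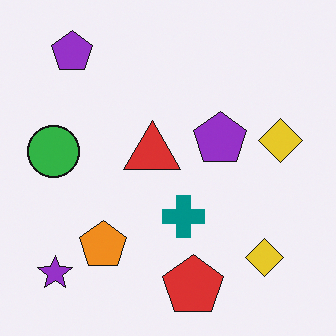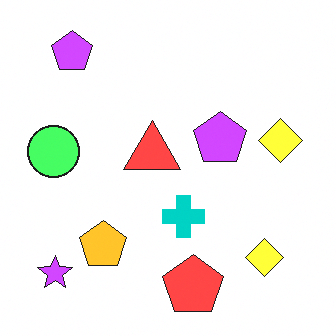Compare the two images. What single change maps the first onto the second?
Brightened a lot.

Every pixel — background and shapes alike — is uniformly brightened.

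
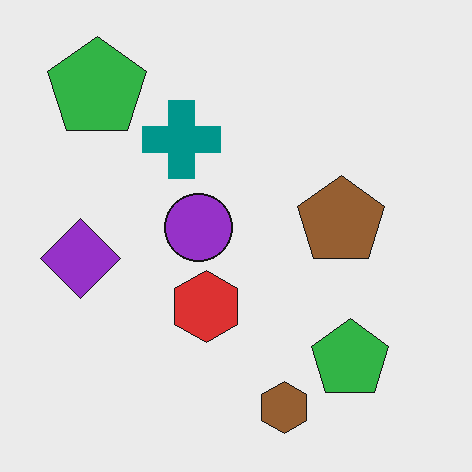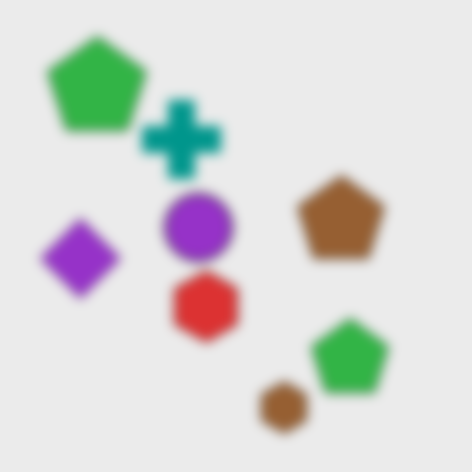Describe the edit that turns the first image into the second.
The second image is the first strongly gaussian-blurred.

Shape edges and outlines are uniformly softened across the whole image.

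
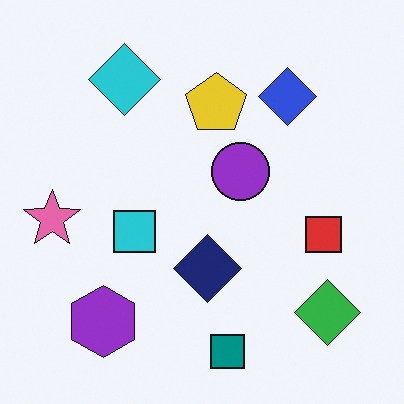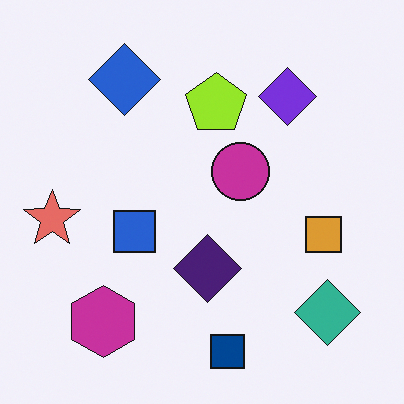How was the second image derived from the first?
Hue-shifted by a small amount.

Every shape's color has rotated by the same amount around the hue wheel — a uniform hue shift.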